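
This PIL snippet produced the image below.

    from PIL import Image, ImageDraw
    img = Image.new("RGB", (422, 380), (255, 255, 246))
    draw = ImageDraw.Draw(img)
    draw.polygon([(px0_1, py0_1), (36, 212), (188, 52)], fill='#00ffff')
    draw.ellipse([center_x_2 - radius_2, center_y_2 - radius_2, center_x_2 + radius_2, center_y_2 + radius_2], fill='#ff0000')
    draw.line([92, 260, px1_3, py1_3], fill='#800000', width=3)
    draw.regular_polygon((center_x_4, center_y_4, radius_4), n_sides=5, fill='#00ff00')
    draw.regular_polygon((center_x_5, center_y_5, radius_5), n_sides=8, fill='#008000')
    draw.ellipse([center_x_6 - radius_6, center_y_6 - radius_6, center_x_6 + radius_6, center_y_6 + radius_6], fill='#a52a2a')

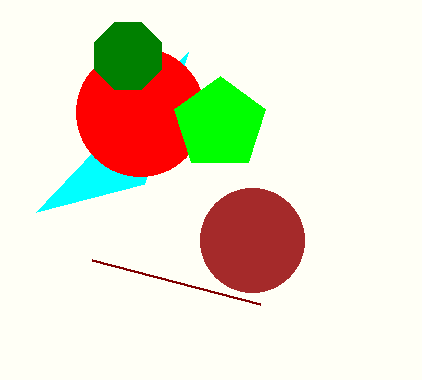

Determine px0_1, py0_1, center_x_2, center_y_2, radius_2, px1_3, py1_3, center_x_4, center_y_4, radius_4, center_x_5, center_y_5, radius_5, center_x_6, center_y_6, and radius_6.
px0_1 = 144; py0_1 = 184; center_x_2 = 140; center_y_2 = 112; radius_2 = 64; px1_3 = 260; py1_3 = 304; center_x_4 = 220; center_y_4 = 124; radius_4 = 48; center_x_5 = 128; center_y_5 = 56; radius_5 = 36; center_x_6 = 252; center_y_6 = 240; radius_6 = 52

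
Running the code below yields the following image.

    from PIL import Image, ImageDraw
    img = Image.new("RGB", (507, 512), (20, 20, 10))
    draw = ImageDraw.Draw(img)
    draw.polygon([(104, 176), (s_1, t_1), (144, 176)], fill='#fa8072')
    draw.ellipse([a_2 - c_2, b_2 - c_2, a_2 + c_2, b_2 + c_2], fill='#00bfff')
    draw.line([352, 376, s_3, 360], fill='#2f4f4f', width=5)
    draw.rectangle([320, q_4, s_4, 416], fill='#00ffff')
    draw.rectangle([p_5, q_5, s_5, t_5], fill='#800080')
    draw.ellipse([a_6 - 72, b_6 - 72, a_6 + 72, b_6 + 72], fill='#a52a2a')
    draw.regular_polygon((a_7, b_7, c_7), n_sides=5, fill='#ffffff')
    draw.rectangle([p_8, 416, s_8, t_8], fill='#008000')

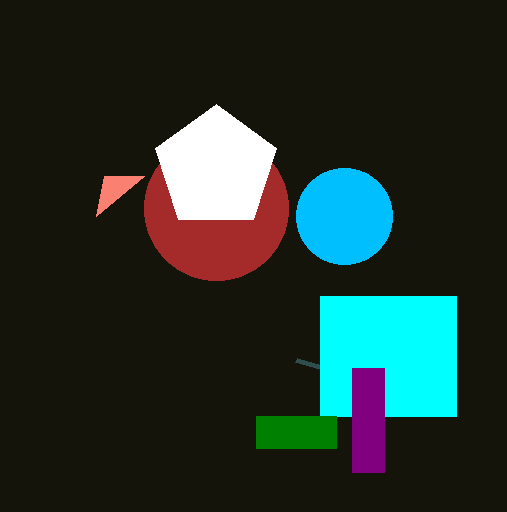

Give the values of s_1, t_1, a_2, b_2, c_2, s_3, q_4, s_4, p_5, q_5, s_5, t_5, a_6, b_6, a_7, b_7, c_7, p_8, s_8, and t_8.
s_1 = 96; t_1 = 216; a_2 = 344; b_2 = 216; c_2 = 48; s_3 = 296; q_4 = 296; s_4 = 456; p_5 = 352; q_5 = 368; s_5 = 384; t_5 = 472; a_6 = 216; b_6 = 208; a_7 = 216; b_7 = 168; c_7 = 64; p_8 = 256; s_8 = 336; t_8 = 448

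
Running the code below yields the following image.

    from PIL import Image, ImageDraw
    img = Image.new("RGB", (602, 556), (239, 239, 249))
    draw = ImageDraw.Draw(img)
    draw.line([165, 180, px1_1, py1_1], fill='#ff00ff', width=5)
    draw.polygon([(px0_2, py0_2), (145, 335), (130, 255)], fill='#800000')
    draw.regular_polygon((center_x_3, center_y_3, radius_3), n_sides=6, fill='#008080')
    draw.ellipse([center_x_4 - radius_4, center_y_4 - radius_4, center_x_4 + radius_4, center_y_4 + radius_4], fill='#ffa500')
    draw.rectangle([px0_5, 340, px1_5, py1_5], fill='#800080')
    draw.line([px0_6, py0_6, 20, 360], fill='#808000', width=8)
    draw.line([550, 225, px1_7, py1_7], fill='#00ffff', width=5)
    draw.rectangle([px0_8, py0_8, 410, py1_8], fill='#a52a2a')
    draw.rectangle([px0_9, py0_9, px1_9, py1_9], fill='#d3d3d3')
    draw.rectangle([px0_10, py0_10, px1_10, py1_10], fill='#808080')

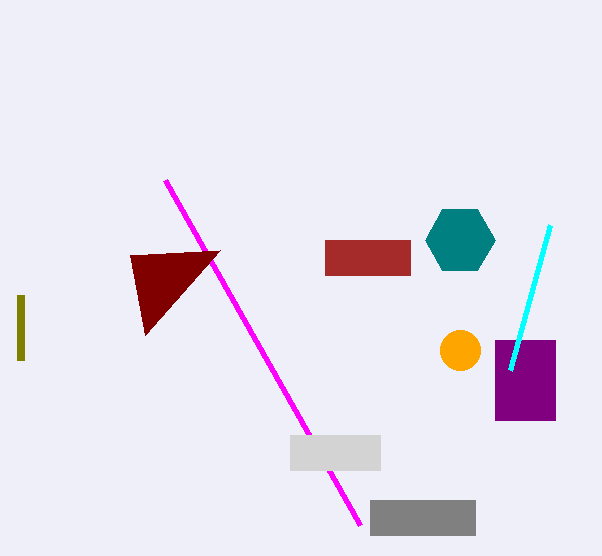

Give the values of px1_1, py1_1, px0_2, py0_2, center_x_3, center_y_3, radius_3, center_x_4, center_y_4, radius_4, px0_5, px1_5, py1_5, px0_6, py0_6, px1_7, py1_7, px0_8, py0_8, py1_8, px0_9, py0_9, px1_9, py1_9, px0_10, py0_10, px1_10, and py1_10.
px1_1 = 360
py1_1 = 525
px0_2 = 220
py0_2 = 250
center_x_3 = 460
center_y_3 = 240
radius_3 = 35
center_x_4 = 460
center_y_4 = 350
radius_4 = 20
px0_5 = 495
px1_5 = 555
py1_5 = 420
px0_6 = 20
py0_6 = 295
px1_7 = 510
py1_7 = 370
px0_8 = 325
py0_8 = 240
py1_8 = 275
px0_9 = 290
py0_9 = 435
px1_9 = 380
py1_9 = 470
px0_10 = 370
py0_10 = 500
px1_10 = 475
py1_10 = 535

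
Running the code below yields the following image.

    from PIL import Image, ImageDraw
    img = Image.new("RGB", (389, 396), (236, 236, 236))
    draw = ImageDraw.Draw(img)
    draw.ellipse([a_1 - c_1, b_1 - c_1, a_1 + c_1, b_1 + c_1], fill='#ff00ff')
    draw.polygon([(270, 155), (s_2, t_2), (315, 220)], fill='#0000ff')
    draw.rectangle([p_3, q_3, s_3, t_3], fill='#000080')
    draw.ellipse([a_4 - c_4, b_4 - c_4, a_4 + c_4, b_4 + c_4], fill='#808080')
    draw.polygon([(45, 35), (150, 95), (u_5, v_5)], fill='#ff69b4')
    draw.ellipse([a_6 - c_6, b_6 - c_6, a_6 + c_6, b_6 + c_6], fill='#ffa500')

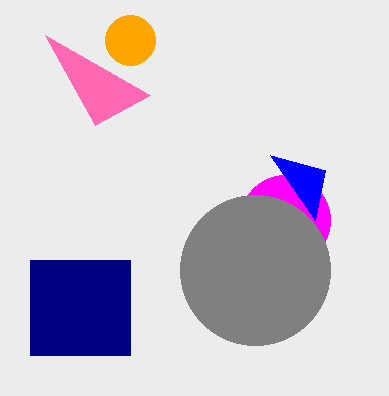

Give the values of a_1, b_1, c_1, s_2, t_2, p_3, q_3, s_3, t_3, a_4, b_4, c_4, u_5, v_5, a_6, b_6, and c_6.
a_1 = 285, b_1 = 220, c_1 = 45, s_2 = 325, t_2 = 170, p_3 = 30, q_3 = 260, s_3 = 130, t_3 = 355, a_4 = 255, b_4 = 270, c_4 = 75, u_5 = 95, v_5 = 125, a_6 = 130, b_6 = 40, c_6 = 25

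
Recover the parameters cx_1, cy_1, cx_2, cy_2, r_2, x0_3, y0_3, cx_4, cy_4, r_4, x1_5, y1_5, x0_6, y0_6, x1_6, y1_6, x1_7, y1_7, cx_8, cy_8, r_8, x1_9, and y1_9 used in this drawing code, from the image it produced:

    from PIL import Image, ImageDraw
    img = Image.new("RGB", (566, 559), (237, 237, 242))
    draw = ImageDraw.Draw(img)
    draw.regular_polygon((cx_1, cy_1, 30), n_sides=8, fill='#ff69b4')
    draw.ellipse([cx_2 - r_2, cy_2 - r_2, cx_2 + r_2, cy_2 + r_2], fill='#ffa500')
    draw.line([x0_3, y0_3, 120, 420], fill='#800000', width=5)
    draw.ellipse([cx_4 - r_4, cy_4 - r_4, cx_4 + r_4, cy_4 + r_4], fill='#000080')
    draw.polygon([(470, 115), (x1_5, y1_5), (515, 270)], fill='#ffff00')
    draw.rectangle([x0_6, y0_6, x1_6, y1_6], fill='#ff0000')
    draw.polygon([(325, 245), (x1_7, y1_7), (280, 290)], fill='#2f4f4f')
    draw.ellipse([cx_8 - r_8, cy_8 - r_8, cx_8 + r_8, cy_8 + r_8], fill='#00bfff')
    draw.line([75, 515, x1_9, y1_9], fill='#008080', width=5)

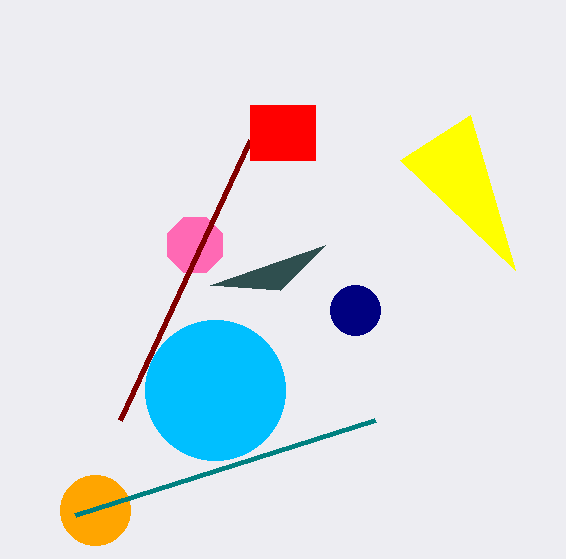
cx_1 = 195, cy_1 = 245, cx_2 = 95, cy_2 = 510, r_2 = 35, x0_3 = 250, y0_3 = 140, cx_4 = 355, cy_4 = 310, r_4 = 25, x1_5 = 400, y1_5 = 160, x0_6 = 250, y0_6 = 105, x1_6 = 315, y1_6 = 160, x1_7 = 210, y1_7 = 285, cx_8 = 215, cy_8 = 390, r_8 = 70, x1_9 = 375, y1_9 = 420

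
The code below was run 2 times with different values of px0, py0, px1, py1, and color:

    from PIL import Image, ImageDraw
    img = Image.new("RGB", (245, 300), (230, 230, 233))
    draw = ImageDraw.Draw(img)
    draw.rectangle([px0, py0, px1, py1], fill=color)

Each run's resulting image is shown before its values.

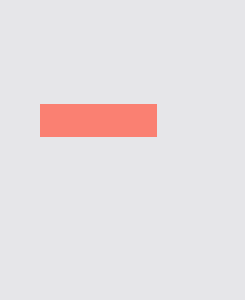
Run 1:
px0 = 40; py0 = 104; px1 = 156; py1 = 136; color = 'salmon'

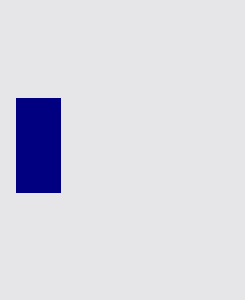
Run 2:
px0 = 16; py0 = 98; px1 = 60; py1 = 192; color = 'navy'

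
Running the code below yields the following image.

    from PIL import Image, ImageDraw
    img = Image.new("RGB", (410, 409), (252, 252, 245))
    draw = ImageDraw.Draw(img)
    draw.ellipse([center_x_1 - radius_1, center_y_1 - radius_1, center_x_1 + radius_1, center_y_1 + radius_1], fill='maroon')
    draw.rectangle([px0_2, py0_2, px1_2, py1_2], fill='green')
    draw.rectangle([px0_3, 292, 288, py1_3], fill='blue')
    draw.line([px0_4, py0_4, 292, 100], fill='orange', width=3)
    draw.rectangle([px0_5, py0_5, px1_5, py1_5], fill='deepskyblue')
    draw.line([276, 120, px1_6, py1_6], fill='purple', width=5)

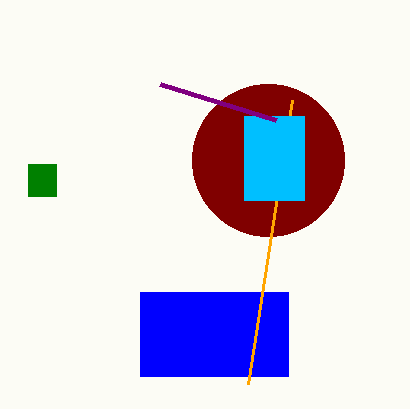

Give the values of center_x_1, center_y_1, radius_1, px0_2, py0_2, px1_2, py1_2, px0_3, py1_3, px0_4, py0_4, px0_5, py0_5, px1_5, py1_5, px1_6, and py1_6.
center_x_1 = 268, center_y_1 = 160, radius_1 = 76, px0_2 = 28, py0_2 = 164, px1_2 = 56, py1_2 = 196, px0_3 = 140, py1_3 = 376, px0_4 = 248, py0_4 = 384, px0_5 = 244, py0_5 = 116, px1_5 = 304, py1_5 = 200, px1_6 = 160, py1_6 = 84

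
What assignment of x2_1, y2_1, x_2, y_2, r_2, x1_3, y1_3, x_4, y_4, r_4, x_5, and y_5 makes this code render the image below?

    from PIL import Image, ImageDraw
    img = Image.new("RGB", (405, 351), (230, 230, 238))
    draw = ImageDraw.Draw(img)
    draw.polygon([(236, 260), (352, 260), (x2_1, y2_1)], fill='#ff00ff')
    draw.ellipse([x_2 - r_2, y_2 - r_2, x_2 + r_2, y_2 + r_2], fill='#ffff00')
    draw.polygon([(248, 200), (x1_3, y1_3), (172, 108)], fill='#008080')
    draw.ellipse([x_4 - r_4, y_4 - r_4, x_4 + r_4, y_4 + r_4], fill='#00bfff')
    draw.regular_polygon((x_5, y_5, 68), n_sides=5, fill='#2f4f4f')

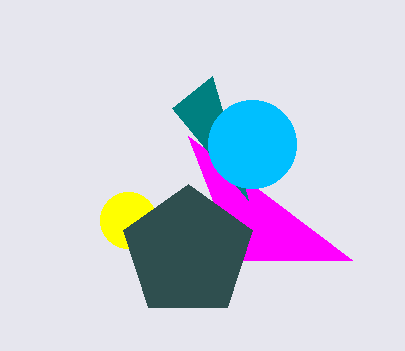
x2_1 = 188, y2_1 = 136, x_2 = 128, y_2 = 220, r_2 = 28, x1_3 = 212, y1_3 = 76, x_4 = 252, y_4 = 144, r_4 = 44, x_5 = 188, y_5 = 252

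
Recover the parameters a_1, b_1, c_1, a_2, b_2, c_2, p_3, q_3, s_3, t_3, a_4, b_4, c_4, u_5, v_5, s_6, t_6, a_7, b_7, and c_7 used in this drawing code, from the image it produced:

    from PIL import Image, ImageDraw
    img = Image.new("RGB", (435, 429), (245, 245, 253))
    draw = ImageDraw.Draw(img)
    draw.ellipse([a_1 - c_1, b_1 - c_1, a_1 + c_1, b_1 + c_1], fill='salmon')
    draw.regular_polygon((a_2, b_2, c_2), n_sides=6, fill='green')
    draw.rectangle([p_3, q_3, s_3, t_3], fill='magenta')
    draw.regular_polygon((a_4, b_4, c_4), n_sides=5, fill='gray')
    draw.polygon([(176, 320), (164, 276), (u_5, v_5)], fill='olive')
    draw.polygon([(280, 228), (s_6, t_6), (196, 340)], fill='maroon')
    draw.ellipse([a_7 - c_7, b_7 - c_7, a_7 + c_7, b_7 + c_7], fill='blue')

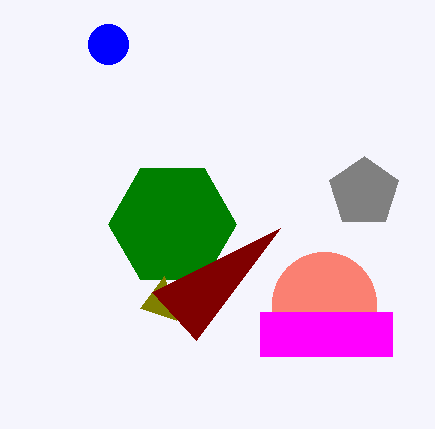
a_1 = 324
b_1 = 304
c_1 = 52
a_2 = 172
b_2 = 224
c_2 = 64
p_3 = 260
q_3 = 312
s_3 = 392
t_3 = 356
a_4 = 364
b_4 = 192
c_4 = 36
u_5 = 140
v_5 = 308
s_6 = 152
t_6 = 292
a_7 = 108
b_7 = 44
c_7 = 20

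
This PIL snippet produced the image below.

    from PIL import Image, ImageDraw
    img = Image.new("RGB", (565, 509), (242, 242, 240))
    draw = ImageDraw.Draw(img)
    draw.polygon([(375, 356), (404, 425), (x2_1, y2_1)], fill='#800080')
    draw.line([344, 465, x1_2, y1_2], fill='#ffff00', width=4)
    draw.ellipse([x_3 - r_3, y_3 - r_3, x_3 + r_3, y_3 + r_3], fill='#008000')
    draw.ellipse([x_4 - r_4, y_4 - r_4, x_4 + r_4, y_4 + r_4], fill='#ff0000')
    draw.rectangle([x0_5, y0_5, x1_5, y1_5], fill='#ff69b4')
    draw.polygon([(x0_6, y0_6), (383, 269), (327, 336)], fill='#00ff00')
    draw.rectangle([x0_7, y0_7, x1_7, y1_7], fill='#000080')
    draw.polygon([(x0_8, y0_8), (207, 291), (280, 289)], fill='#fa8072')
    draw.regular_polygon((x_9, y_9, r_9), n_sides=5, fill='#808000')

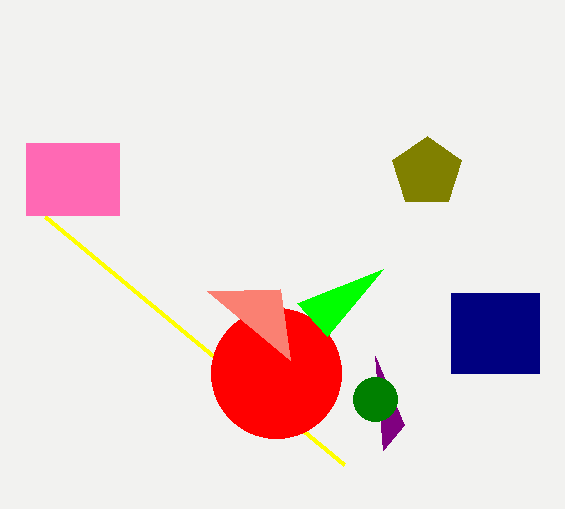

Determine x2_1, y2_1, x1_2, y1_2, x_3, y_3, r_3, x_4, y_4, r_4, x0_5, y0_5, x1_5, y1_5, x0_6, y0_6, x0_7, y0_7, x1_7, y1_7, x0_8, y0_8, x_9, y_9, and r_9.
x2_1 = 383; y2_1 = 450; x1_2 = 45; y1_2 = 217; x_3 = 375; y_3 = 399; r_3 = 22; x_4 = 276; y_4 = 373; r_4 = 65; x0_5 = 26; y0_5 = 143; x1_5 = 119; y1_5 = 215; x0_6 = 297; y0_6 = 303; x0_7 = 451; y0_7 = 293; x1_7 = 539; y1_7 = 373; x0_8 = 290; y0_8 = 360; x_9 = 427; y_9 = 172; r_9 = 36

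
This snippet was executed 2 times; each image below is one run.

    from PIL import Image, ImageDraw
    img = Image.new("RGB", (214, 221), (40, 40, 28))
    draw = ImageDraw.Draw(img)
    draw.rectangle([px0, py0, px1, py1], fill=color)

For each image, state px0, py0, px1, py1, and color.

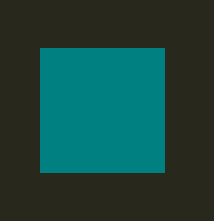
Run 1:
px0 = 40, py0 = 48, px1 = 164, py1 = 172, color = 'teal'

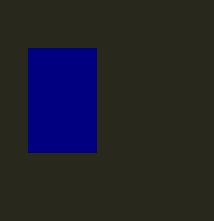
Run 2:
px0 = 28, py0 = 48, px1 = 96, py1 = 152, color = 'navy'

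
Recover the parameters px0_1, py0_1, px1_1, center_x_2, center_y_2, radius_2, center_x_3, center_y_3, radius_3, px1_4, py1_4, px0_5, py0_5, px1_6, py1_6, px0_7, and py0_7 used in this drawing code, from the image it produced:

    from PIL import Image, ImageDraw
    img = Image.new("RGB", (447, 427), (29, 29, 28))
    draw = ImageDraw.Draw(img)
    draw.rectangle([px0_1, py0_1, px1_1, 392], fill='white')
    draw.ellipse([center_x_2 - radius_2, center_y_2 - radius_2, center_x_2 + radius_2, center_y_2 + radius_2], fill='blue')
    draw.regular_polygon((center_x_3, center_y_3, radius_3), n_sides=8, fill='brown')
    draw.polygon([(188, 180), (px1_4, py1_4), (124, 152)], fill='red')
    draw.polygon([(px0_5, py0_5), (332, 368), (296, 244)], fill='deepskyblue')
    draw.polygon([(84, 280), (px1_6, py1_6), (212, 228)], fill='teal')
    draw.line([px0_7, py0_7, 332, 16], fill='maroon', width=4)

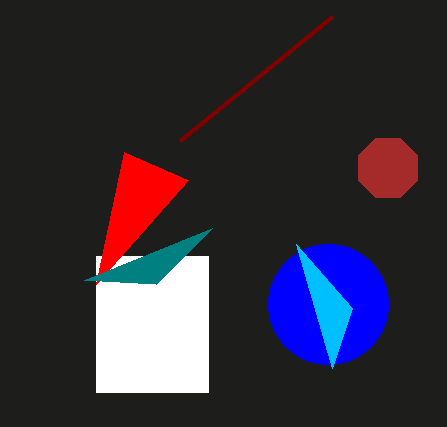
px0_1 = 96, py0_1 = 256, px1_1 = 208, center_x_2 = 328, center_y_2 = 304, radius_2 = 60, center_x_3 = 388, center_y_3 = 168, radius_3 = 32, px1_4 = 96, py1_4 = 284, px0_5 = 352, py0_5 = 308, px1_6 = 156, py1_6 = 284, px0_7 = 180, py0_7 = 140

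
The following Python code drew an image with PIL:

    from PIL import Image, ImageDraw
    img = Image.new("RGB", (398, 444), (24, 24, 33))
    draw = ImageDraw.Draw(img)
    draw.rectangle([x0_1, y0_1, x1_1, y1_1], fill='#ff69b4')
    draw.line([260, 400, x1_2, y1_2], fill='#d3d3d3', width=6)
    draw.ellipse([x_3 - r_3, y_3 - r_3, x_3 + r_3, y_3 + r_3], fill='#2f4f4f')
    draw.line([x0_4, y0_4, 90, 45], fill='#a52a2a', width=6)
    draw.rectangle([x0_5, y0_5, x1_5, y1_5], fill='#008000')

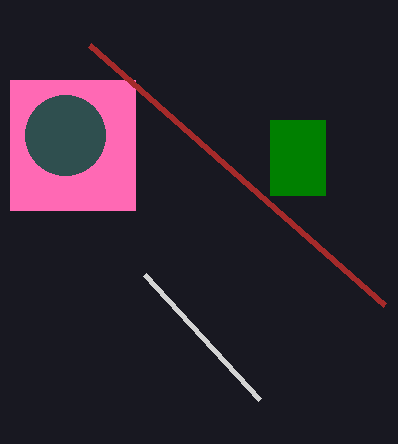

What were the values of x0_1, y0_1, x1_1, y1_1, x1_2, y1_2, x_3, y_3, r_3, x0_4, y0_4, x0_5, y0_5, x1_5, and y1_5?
x0_1 = 10
y0_1 = 80
x1_1 = 135
y1_1 = 210
x1_2 = 145
y1_2 = 275
x_3 = 65
y_3 = 135
r_3 = 40
x0_4 = 385
y0_4 = 305
x0_5 = 270
y0_5 = 120
x1_5 = 325
y1_5 = 195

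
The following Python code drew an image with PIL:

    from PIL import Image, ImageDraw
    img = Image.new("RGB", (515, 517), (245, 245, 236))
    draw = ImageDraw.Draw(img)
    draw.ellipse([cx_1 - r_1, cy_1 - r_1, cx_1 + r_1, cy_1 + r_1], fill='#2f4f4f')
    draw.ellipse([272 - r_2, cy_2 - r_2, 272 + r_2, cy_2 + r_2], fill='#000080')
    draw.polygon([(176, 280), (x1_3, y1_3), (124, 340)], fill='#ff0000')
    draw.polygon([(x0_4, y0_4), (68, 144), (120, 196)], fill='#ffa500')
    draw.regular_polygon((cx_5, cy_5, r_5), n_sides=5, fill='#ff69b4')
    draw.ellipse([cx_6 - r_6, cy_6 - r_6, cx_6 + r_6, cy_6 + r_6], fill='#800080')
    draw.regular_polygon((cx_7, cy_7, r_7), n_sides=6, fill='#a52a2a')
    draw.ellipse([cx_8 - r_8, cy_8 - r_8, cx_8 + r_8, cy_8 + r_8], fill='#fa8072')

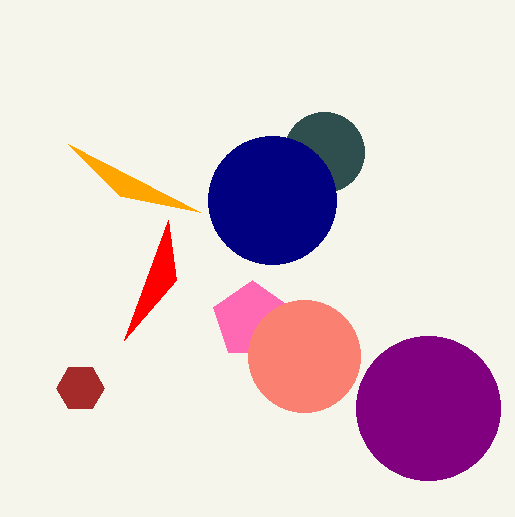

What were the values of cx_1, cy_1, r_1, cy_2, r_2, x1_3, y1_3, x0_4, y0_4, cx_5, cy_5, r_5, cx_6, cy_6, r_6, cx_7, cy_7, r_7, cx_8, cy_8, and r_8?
cx_1 = 324; cy_1 = 152; r_1 = 40; cy_2 = 200; r_2 = 64; x1_3 = 168; y1_3 = 220; x0_4 = 200; y0_4 = 212; cx_5 = 252; cy_5 = 320; r_5 = 40; cx_6 = 428; cy_6 = 408; r_6 = 72; cx_7 = 80; cy_7 = 388; r_7 = 24; cx_8 = 304; cy_8 = 356; r_8 = 56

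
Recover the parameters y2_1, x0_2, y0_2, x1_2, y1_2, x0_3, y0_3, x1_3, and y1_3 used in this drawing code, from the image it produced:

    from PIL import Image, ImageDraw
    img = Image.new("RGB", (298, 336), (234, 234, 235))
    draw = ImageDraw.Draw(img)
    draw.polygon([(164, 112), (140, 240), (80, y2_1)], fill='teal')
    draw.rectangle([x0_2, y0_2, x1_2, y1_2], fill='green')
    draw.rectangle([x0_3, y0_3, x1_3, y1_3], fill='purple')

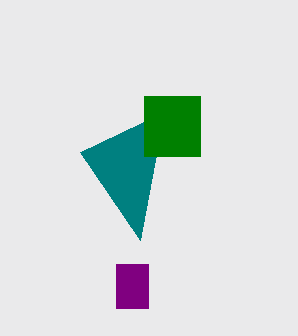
y2_1 = 152; x0_2 = 144; y0_2 = 96; x1_2 = 200; y1_2 = 156; x0_3 = 116; y0_3 = 264; x1_3 = 148; y1_3 = 308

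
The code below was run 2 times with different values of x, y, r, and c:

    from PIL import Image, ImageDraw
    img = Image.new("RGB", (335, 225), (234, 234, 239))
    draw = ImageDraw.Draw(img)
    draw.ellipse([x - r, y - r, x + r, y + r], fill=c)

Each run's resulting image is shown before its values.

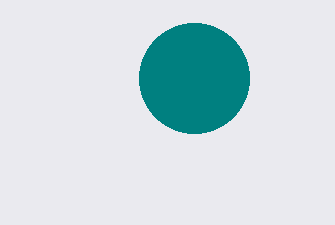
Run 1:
x = 194, y = 78, r = 55, c = 'teal'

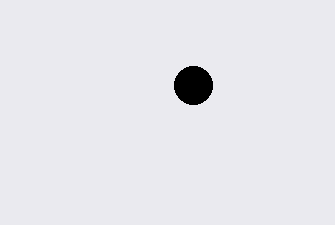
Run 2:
x = 193
y = 85
r = 19
c = 'black'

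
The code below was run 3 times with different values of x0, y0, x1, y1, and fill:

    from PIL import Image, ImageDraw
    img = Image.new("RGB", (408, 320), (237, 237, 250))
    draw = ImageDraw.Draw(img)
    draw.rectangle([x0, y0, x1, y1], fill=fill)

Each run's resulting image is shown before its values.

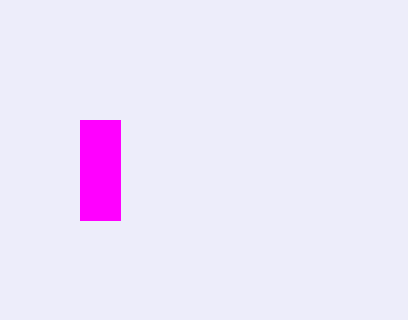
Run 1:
x0 = 80; y0 = 120; x1 = 120; y1 = 220; fill = 'magenta'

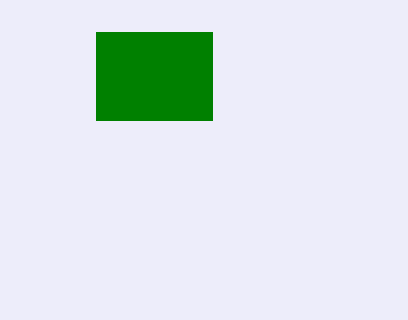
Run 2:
x0 = 96, y0 = 32, x1 = 212, y1 = 120, fill = 'green'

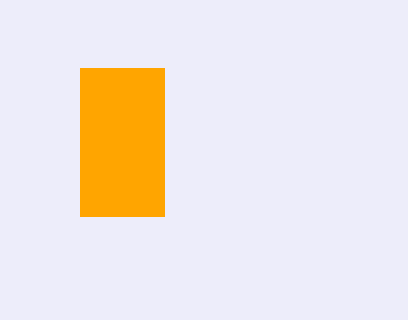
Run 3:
x0 = 80
y0 = 68
x1 = 164
y1 = 216
fill = 'orange'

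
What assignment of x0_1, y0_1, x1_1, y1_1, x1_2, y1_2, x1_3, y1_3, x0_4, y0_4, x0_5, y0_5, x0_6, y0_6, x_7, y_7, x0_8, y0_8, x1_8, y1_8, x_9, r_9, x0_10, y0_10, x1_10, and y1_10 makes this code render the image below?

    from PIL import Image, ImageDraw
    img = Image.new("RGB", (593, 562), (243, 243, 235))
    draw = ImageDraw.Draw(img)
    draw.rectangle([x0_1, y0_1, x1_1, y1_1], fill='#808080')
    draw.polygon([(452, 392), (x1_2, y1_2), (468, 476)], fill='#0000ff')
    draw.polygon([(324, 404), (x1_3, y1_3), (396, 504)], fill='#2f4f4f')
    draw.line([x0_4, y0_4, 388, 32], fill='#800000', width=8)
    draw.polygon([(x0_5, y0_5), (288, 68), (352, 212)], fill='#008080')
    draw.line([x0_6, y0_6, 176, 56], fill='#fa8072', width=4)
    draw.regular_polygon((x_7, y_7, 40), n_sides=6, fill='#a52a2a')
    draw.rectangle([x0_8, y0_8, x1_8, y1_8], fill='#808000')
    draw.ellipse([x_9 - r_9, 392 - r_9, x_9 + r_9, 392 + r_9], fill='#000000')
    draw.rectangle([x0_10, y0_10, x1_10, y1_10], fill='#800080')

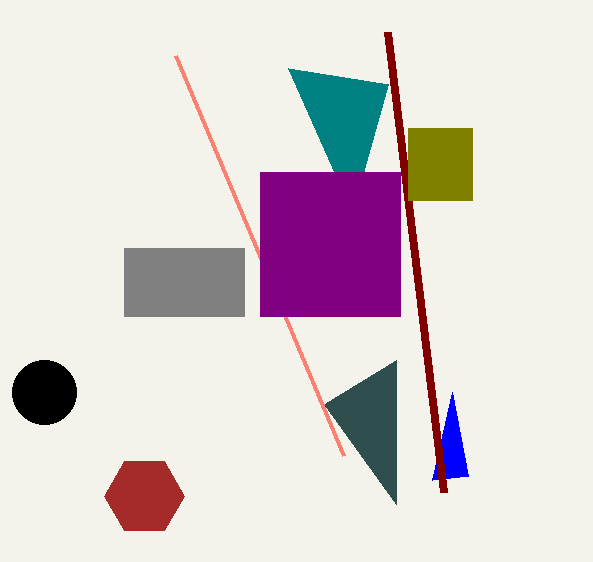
x0_1 = 124
y0_1 = 248
x1_1 = 244
y1_1 = 316
x1_2 = 432
y1_2 = 480
x1_3 = 396
y1_3 = 360
x0_4 = 444
y0_4 = 492
x0_5 = 388
y0_5 = 84
x0_6 = 344
y0_6 = 456
x_7 = 144
y_7 = 496
x0_8 = 408
y0_8 = 128
x1_8 = 472
y1_8 = 200
x_9 = 44
r_9 = 32
x0_10 = 260
y0_10 = 172
x1_10 = 400
y1_10 = 316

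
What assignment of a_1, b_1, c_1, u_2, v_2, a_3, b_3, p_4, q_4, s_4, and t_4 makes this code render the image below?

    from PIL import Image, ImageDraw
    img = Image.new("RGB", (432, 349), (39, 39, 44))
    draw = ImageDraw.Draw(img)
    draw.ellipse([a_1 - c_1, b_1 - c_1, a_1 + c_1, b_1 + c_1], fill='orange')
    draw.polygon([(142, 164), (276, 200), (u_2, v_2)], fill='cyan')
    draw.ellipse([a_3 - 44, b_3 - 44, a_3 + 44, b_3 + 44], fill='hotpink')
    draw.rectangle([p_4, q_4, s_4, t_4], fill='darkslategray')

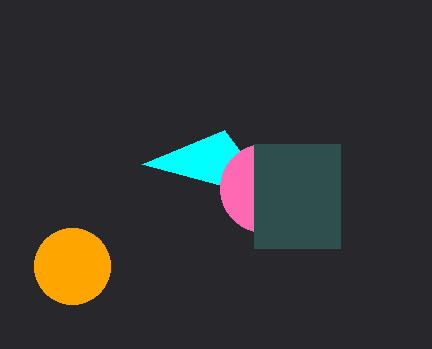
a_1 = 72, b_1 = 266, c_1 = 38, u_2 = 224, v_2 = 130, a_3 = 264, b_3 = 188, p_4 = 254, q_4 = 144, s_4 = 340, t_4 = 248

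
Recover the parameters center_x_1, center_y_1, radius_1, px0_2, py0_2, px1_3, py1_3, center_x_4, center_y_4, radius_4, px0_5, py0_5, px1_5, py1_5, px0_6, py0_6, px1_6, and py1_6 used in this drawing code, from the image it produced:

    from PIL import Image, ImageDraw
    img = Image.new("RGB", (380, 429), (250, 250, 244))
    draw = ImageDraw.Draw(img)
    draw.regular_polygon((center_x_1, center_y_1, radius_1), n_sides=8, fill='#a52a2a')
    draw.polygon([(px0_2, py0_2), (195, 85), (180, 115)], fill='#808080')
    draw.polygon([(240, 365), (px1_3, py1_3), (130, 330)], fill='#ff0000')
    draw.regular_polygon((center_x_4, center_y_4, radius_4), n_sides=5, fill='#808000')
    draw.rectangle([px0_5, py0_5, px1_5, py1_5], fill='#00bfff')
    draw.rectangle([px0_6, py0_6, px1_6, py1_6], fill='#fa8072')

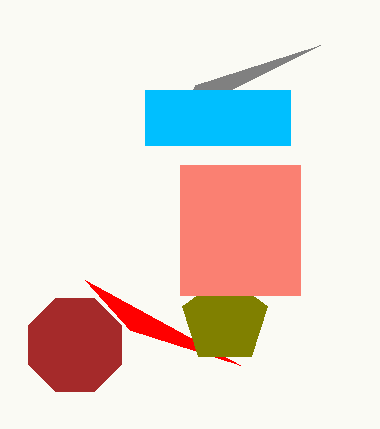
center_x_1 = 75
center_y_1 = 345
radius_1 = 50
px0_2 = 320
py0_2 = 45
px1_3 = 85
py1_3 = 280
center_x_4 = 225
center_y_4 = 320
radius_4 = 45
px0_5 = 145
py0_5 = 90
px1_5 = 290
py1_5 = 145
px0_6 = 180
py0_6 = 165
px1_6 = 300
py1_6 = 295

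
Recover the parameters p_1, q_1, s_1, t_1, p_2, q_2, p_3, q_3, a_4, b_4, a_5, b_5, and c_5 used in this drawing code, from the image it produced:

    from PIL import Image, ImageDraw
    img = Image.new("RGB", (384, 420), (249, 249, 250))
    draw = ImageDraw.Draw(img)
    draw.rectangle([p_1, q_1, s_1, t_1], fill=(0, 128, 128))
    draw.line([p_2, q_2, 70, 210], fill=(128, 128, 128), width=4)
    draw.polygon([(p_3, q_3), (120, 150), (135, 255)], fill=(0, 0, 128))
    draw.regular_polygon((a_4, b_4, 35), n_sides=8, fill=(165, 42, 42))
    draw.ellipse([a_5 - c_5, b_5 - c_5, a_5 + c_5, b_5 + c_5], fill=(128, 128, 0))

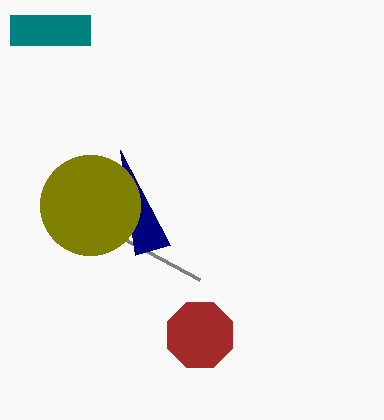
p_1 = 10
q_1 = 15
s_1 = 90
t_1 = 45
p_2 = 200
q_2 = 280
p_3 = 170
q_3 = 245
a_4 = 200
b_4 = 335
a_5 = 90
b_5 = 205
c_5 = 50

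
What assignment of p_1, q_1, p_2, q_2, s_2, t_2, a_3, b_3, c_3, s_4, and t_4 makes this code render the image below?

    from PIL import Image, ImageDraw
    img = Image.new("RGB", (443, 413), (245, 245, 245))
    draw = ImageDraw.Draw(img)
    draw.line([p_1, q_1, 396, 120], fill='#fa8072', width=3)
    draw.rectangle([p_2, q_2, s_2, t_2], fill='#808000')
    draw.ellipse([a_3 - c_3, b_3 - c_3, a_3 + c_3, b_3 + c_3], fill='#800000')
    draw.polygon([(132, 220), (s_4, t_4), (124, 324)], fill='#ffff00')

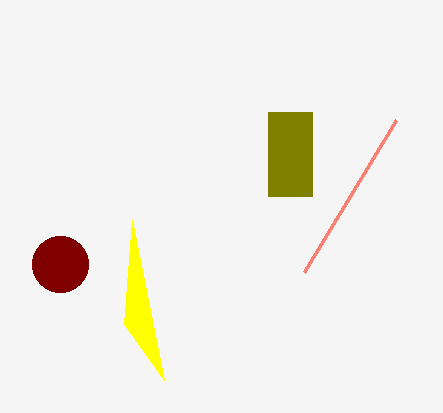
p_1 = 304, q_1 = 272, p_2 = 268, q_2 = 112, s_2 = 312, t_2 = 196, a_3 = 60, b_3 = 264, c_3 = 28, s_4 = 164, t_4 = 380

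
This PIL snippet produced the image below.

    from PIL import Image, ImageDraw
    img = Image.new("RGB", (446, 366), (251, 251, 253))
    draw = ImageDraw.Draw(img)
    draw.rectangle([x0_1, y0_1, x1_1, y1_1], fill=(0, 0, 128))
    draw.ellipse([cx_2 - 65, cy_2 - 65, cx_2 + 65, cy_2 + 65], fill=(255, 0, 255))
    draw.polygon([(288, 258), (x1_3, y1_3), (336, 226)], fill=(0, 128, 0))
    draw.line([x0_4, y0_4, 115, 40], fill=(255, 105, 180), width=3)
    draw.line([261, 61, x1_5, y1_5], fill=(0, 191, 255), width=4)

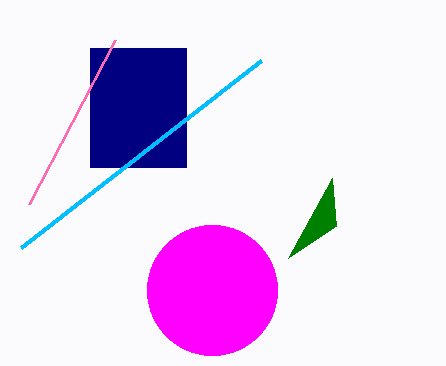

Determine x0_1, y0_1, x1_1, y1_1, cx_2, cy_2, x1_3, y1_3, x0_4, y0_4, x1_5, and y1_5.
x0_1 = 90
y0_1 = 48
x1_1 = 186
y1_1 = 167
cx_2 = 212
cy_2 = 290
x1_3 = 332
y1_3 = 178
x0_4 = 29
y0_4 = 204
x1_5 = 21
y1_5 = 248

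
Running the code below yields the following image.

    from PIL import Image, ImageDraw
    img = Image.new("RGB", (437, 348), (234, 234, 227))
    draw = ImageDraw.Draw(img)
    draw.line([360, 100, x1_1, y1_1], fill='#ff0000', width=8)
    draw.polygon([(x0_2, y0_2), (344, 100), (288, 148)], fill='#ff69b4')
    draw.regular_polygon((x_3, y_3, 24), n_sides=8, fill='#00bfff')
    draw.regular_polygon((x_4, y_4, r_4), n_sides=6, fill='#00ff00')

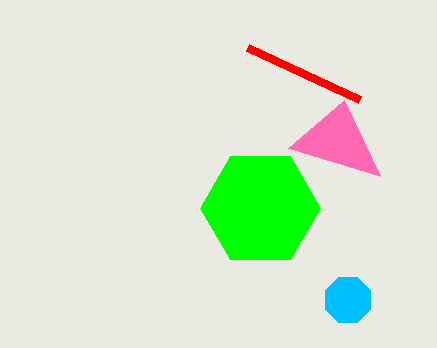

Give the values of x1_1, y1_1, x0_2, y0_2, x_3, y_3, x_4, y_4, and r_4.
x1_1 = 248, y1_1 = 48, x0_2 = 380, y0_2 = 176, x_3 = 348, y_3 = 300, x_4 = 260, y_4 = 208, r_4 = 60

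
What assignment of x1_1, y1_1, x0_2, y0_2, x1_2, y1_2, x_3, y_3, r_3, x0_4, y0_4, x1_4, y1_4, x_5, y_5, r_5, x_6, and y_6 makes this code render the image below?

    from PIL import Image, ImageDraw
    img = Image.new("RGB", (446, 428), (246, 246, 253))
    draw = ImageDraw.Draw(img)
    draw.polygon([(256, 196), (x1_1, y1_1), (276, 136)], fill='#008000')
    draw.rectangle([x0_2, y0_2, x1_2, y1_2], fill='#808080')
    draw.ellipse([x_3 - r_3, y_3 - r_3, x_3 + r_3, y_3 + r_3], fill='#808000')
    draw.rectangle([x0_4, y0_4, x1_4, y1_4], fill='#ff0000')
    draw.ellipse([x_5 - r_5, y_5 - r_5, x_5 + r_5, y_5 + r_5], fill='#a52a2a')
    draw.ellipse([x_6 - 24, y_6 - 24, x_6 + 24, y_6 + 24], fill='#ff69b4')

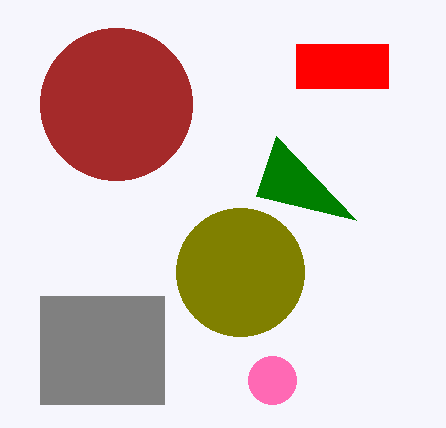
x1_1 = 356, y1_1 = 220, x0_2 = 40, y0_2 = 296, x1_2 = 164, y1_2 = 404, x_3 = 240, y_3 = 272, r_3 = 64, x0_4 = 296, y0_4 = 44, x1_4 = 388, y1_4 = 88, x_5 = 116, y_5 = 104, r_5 = 76, x_6 = 272, y_6 = 380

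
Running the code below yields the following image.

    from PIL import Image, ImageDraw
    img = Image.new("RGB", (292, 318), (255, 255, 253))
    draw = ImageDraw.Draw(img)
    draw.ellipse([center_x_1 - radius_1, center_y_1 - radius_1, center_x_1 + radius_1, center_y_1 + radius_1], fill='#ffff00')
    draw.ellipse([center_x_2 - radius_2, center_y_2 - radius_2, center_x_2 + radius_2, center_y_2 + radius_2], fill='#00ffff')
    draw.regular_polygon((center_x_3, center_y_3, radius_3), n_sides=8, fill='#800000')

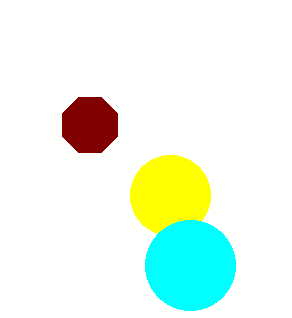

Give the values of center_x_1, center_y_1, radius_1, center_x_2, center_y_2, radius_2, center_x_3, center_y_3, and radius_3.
center_x_1 = 170; center_y_1 = 195; radius_1 = 40; center_x_2 = 190; center_y_2 = 265; radius_2 = 45; center_x_3 = 90; center_y_3 = 125; radius_3 = 30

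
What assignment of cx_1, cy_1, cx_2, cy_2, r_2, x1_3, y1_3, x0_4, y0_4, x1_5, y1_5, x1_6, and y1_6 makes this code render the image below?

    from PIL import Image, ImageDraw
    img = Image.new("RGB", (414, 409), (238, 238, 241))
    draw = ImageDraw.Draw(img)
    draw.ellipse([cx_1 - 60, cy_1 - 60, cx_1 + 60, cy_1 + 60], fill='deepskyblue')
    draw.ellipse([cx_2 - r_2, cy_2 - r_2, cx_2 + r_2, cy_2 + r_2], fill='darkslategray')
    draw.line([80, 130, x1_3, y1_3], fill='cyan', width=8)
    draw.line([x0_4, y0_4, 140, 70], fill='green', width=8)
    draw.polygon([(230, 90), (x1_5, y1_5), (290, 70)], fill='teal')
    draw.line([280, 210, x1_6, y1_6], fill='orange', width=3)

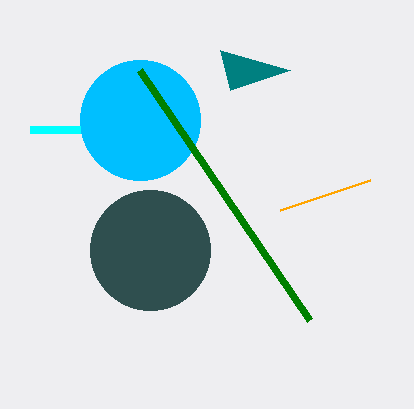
cx_1 = 140; cy_1 = 120; cx_2 = 150; cy_2 = 250; r_2 = 60; x1_3 = 30; y1_3 = 130; x0_4 = 310; y0_4 = 320; x1_5 = 220; y1_5 = 50; x1_6 = 370; y1_6 = 180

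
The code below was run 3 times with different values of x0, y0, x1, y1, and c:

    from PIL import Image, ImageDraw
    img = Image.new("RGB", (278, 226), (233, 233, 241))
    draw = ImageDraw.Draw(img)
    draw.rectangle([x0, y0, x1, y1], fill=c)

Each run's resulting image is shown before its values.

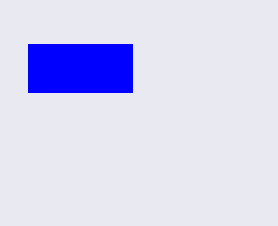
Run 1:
x0 = 28
y0 = 44
x1 = 132
y1 = 92
c = 'blue'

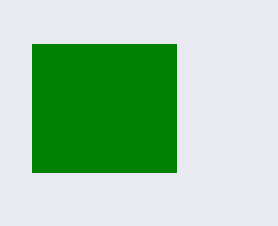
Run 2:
x0 = 32, y0 = 44, x1 = 176, y1 = 172, c = 'green'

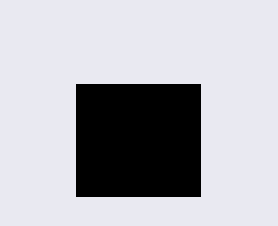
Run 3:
x0 = 76; y0 = 84; x1 = 200; y1 = 196; c = 'black'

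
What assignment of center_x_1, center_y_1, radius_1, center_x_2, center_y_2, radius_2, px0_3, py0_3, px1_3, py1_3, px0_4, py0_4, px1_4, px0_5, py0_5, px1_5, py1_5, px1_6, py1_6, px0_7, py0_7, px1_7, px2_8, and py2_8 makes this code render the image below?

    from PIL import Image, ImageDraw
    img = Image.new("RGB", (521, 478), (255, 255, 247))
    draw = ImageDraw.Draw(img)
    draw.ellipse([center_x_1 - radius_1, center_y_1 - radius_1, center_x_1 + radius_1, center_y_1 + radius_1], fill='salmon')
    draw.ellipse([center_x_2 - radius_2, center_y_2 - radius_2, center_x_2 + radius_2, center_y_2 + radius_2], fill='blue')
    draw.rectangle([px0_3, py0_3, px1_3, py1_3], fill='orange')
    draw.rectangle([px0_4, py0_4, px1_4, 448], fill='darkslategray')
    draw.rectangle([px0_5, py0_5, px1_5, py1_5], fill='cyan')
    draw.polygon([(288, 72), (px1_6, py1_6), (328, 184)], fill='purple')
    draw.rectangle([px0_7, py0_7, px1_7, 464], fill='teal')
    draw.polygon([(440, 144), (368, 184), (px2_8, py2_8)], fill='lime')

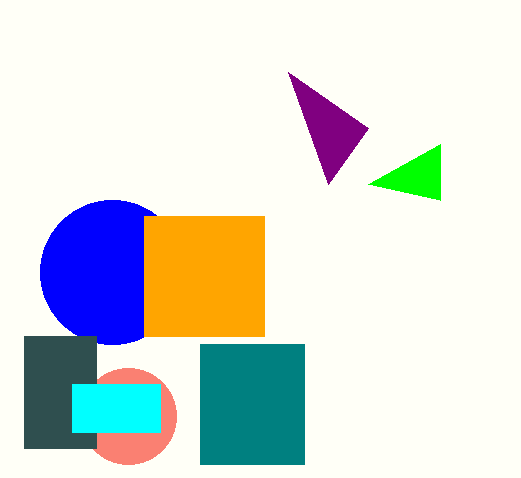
center_x_1 = 128; center_y_1 = 416; radius_1 = 48; center_x_2 = 112; center_y_2 = 272; radius_2 = 72; px0_3 = 144; py0_3 = 216; px1_3 = 264; py1_3 = 336; px0_4 = 24; py0_4 = 336; px1_4 = 96; px0_5 = 72; py0_5 = 384; px1_5 = 160; py1_5 = 432; px1_6 = 368; py1_6 = 128; px0_7 = 200; py0_7 = 344; px1_7 = 304; px2_8 = 440; py2_8 = 200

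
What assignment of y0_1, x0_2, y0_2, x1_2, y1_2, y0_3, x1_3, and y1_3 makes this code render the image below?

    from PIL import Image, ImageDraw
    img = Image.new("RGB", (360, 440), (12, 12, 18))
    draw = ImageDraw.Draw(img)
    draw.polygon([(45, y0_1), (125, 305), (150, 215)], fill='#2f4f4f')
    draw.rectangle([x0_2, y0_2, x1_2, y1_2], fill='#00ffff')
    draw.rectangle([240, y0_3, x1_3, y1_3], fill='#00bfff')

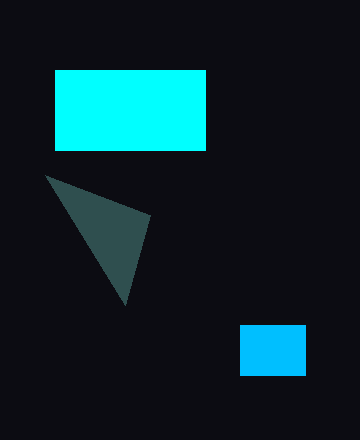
y0_1 = 175; x0_2 = 55; y0_2 = 70; x1_2 = 205; y1_2 = 150; y0_3 = 325; x1_3 = 305; y1_3 = 375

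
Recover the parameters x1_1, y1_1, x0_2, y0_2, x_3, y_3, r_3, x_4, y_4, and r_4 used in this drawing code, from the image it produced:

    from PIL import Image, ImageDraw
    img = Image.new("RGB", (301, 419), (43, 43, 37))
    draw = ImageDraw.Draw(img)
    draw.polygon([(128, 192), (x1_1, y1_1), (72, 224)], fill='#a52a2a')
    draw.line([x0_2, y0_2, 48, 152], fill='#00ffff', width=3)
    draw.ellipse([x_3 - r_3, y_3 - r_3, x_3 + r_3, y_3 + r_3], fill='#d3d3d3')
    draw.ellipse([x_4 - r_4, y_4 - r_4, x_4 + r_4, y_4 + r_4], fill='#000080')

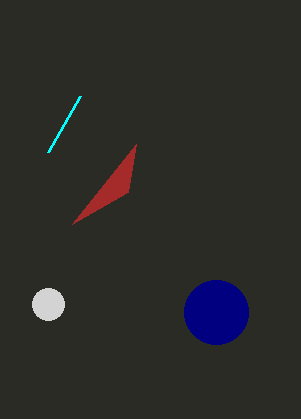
x1_1 = 136; y1_1 = 144; x0_2 = 80; y0_2 = 96; x_3 = 48; y_3 = 304; r_3 = 16; x_4 = 216; y_4 = 312; r_4 = 32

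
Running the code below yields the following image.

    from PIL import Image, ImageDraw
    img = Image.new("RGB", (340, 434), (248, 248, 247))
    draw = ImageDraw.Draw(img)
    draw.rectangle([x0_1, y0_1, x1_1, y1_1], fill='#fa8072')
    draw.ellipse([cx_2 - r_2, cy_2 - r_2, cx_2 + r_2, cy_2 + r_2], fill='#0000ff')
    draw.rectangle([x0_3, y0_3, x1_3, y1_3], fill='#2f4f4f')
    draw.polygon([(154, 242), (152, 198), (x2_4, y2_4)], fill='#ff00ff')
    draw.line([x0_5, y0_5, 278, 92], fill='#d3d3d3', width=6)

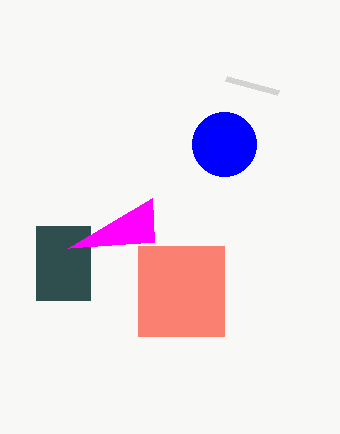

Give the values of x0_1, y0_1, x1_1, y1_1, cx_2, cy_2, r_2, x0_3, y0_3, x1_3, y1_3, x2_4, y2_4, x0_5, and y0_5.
x0_1 = 138, y0_1 = 246, x1_1 = 224, y1_1 = 336, cx_2 = 224, cy_2 = 144, r_2 = 32, x0_3 = 36, y0_3 = 226, x1_3 = 90, y1_3 = 300, x2_4 = 68, y2_4 = 248, x0_5 = 226, y0_5 = 78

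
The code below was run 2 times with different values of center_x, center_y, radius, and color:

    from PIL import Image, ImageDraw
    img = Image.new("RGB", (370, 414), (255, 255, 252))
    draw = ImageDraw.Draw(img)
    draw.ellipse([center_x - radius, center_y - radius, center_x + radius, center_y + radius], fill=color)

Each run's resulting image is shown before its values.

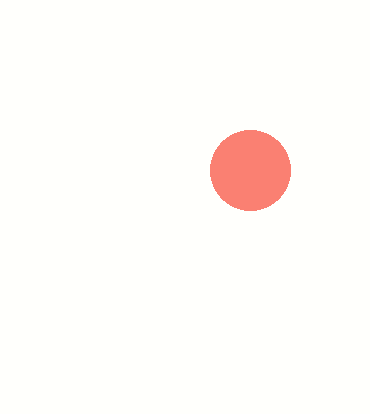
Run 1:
center_x = 250; center_y = 170; radius = 40; color = 'salmon'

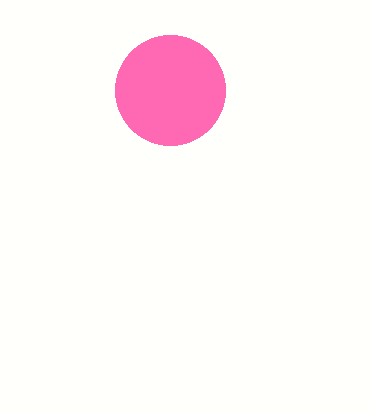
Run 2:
center_x = 170; center_y = 90; radius = 55; color = 'hotpink'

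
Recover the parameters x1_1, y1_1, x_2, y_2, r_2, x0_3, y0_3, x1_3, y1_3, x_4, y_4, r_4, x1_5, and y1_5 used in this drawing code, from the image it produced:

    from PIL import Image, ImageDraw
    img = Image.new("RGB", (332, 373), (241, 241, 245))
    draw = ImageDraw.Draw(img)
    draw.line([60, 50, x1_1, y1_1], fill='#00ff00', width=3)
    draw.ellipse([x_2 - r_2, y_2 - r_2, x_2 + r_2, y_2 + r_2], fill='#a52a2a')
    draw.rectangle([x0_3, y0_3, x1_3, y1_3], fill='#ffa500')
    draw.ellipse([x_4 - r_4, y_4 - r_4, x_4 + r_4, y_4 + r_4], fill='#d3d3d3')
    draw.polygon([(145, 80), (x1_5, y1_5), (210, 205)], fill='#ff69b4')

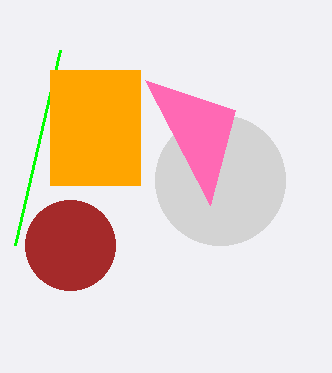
x1_1 = 15; y1_1 = 245; x_2 = 70; y_2 = 245; r_2 = 45; x0_3 = 50; y0_3 = 70; x1_3 = 140; y1_3 = 185; x_4 = 220; y_4 = 180; r_4 = 65; x1_5 = 235; y1_5 = 110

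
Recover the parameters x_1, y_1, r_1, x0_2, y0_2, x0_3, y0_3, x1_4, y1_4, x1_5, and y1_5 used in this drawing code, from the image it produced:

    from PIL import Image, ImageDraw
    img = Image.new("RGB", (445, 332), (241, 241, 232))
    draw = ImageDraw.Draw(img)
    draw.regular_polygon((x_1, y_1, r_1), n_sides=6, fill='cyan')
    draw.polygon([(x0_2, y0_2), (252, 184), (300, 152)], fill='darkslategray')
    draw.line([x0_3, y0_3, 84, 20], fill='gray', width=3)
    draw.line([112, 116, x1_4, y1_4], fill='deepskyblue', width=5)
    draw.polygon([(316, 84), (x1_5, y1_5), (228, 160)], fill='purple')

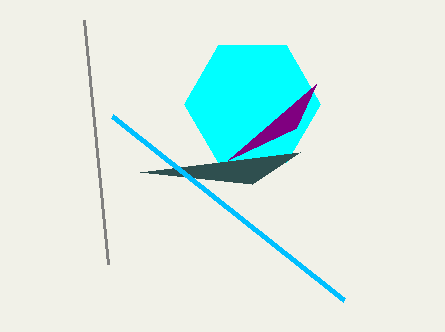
x_1 = 252, y_1 = 104, r_1 = 68, x0_2 = 140, y0_2 = 172, x0_3 = 108, y0_3 = 264, x1_4 = 344, y1_4 = 300, x1_5 = 296, y1_5 = 128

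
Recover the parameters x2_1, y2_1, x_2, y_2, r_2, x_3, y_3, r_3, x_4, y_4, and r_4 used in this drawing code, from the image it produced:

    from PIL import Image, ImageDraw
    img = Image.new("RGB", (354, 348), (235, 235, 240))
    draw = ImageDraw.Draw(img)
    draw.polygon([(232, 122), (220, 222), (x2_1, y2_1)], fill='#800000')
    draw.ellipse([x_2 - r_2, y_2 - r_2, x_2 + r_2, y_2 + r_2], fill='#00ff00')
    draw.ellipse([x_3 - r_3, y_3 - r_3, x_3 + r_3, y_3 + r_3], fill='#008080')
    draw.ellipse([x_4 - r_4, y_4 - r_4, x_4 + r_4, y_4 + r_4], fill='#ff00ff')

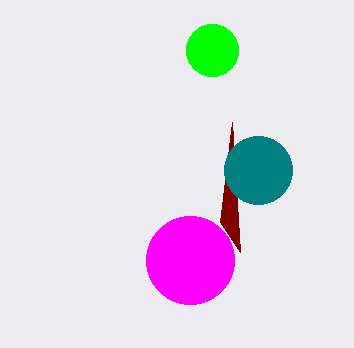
x2_1 = 240; y2_1 = 252; x_2 = 212; y_2 = 50; r_2 = 26; x_3 = 258; y_3 = 170; r_3 = 34; x_4 = 190; y_4 = 260; r_4 = 44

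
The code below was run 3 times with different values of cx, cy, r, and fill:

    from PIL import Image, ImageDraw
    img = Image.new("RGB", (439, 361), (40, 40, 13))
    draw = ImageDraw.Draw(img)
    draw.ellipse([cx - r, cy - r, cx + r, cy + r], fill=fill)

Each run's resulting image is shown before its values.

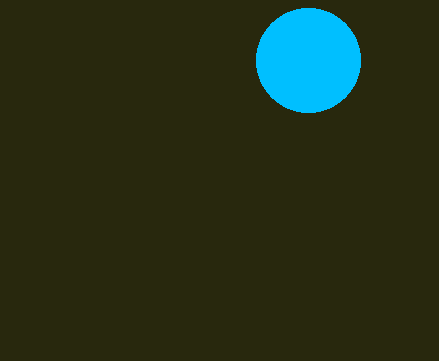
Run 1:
cx = 308, cy = 60, r = 52, fill = 'deepskyblue'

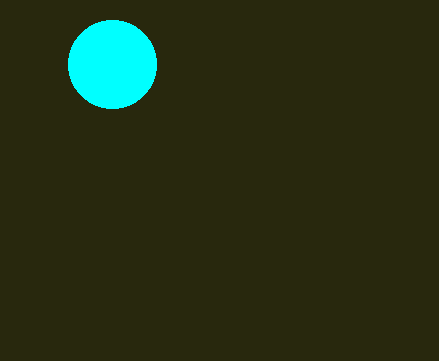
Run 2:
cx = 112, cy = 64, r = 44, fill = 'cyan'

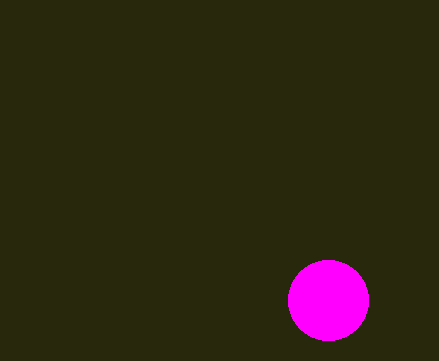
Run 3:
cx = 328; cy = 300; r = 40; fill = 'magenta'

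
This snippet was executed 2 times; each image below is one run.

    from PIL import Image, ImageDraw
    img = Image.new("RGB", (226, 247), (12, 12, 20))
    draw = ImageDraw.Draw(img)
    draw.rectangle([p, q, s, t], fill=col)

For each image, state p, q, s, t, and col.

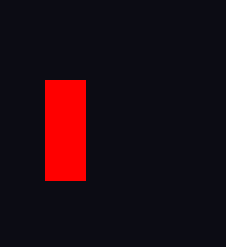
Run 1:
p = 45; q = 80; s = 85; t = 180; col = 'red'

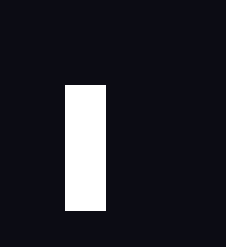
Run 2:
p = 65, q = 85, s = 105, t = 210, col = 'white'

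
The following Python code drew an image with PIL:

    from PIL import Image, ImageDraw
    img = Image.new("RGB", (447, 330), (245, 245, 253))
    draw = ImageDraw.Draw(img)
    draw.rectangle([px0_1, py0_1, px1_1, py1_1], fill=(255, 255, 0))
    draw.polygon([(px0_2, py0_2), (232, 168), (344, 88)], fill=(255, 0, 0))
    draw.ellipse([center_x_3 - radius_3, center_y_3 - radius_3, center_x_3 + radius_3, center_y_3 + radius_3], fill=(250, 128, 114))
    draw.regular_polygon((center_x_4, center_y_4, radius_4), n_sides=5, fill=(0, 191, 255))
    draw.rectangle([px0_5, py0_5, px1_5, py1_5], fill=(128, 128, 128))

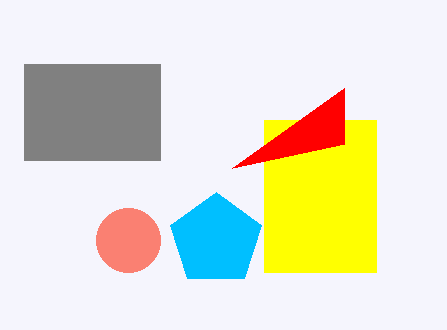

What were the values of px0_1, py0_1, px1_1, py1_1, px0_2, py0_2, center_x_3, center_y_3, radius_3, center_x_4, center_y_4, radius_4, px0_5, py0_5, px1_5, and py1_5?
px0_1 = 264, py0_1 = 120, px1_1 = 376, py1_1 = 272, px0_2 = 344, py0_2 = 144, center_x_3 = 128, center_y_3 = 240, radius_3 = 32, center_x_4 = 216, center_y_4 = 240, radius_4 = 48, px0_5 = 24, py0_5 = 64, px1_5 = 160, py1_5 = 160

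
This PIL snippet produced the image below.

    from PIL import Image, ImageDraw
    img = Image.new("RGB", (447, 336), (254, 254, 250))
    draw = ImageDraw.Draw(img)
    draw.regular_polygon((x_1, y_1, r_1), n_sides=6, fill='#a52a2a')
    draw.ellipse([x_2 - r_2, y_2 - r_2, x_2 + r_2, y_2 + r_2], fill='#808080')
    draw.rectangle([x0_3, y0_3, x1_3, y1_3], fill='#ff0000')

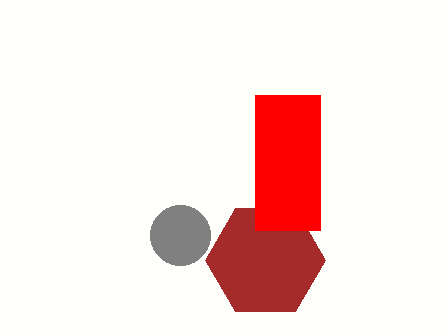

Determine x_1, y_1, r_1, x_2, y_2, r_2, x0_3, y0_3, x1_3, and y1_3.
x_1 = 265
y_1 = 260
r_1 = 60
x_2 = 180
y_2 = 235
r_2 = 30
x0_3 = 255
y0_3 = 95
x1_3 = 320
y1_3 = 230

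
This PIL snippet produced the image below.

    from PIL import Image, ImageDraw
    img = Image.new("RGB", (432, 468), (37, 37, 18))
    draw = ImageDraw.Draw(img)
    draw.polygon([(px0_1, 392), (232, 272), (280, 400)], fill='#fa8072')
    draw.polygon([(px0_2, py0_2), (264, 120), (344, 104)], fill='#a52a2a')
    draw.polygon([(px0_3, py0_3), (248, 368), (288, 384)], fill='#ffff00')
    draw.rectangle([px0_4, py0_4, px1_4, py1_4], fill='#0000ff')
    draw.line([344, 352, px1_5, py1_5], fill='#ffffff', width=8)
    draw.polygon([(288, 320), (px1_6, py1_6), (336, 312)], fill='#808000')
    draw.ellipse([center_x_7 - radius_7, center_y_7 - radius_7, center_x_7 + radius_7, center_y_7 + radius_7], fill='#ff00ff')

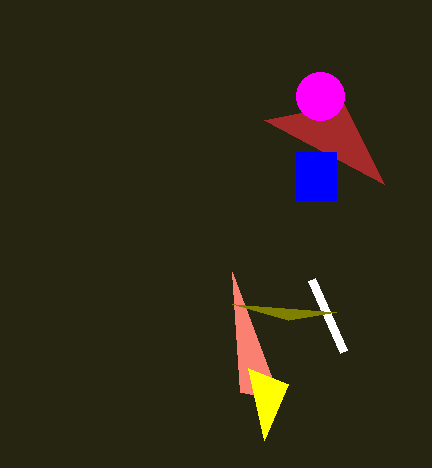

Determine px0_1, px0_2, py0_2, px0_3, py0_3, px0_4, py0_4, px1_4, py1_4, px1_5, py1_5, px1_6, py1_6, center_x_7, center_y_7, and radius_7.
px0_1 = 240; px0_2 = 384; py0_2 = 184; px0_3 = 264; py0_3 = 440; px0_4 = 296; py0_4 = 152; px1_4 = 336; py1_4 = 200; px1_5 = 312; py1_5 = 280; px1_6 = 232; py1_6 = 304; center_x_7 = 320; center_y_7 = 96; radius_7 = 24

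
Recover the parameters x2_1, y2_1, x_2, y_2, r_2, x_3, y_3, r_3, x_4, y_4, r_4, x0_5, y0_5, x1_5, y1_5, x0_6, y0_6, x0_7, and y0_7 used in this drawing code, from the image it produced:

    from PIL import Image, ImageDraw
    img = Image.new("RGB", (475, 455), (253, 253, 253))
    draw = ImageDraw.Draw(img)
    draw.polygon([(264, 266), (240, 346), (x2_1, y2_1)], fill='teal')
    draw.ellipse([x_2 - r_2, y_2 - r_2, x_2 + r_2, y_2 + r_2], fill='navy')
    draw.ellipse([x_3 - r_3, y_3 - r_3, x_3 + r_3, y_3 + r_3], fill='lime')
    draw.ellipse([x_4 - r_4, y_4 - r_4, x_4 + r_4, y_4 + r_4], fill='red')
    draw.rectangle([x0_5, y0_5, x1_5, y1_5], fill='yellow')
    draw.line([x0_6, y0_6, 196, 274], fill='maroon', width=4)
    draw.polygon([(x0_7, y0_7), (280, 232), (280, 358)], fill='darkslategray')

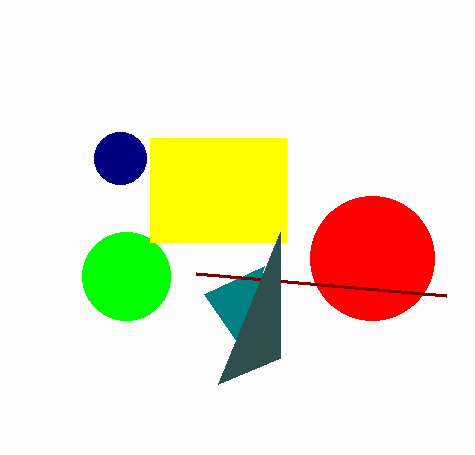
x2_1 = 204, y2_1 = 294, x_2 = 120, y_2 = 158, r_2 = 26, x_3 = 126, y_3 = 276, r_3 = 44, x_4 = 372, y_4 = 258, r_4 = 62, x0_5 = 150, y0_5 = 138, x1_5 = 286, y1_5 = 242, x0_6 = 446, y0_6 = 296, x0_7 = 218, y0_7 = 384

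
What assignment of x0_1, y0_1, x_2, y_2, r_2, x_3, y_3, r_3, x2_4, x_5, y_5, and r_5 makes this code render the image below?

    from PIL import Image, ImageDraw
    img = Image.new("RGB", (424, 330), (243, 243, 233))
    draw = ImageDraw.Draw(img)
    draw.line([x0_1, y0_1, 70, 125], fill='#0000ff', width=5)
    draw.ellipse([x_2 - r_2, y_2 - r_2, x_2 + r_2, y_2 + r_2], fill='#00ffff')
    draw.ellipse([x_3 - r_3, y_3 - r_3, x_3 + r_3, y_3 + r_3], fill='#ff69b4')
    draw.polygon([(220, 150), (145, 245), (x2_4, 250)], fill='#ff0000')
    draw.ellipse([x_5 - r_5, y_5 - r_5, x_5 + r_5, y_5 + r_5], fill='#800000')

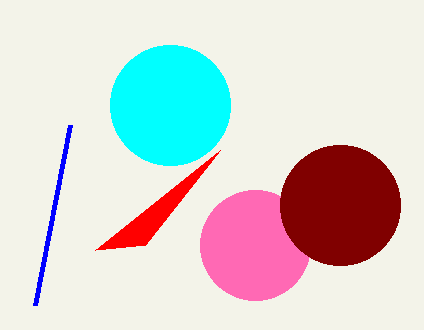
x0_1 = 35; y0_1 = 305; x_2 = 170; y_2 = 105; r_2 = 60; x_3 = 255; y_3 = 245; r_3 = 55; x2_4 = 95; x_5 = 340; y_5 = 205; r_5 = 60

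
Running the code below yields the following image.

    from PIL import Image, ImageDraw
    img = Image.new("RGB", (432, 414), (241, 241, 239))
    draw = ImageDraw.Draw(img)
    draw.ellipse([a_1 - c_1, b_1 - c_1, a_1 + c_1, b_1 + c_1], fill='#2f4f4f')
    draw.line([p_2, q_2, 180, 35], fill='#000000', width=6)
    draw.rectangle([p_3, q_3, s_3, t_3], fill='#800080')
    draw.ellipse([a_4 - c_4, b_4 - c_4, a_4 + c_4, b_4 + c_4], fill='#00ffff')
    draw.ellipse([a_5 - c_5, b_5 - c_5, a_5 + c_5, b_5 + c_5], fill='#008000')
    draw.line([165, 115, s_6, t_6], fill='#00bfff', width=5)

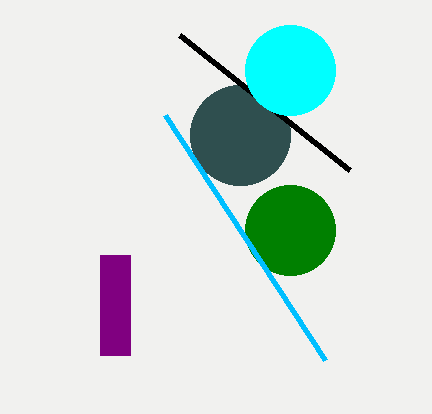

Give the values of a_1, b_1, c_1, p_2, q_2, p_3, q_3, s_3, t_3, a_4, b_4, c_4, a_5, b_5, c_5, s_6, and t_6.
a_1 = 240; b_1 = 135; c_1 = 50; p_2 = 350; q_2 = 170; p_3 = 100; q_3 = 255; s_3 = 130; t_3 = 355; a_4 = 290; b_4 = 70; c_4 = 45; a_5 = 290; b_5 = 230; c_5 = 45; s_6 = 325; t_6 = 360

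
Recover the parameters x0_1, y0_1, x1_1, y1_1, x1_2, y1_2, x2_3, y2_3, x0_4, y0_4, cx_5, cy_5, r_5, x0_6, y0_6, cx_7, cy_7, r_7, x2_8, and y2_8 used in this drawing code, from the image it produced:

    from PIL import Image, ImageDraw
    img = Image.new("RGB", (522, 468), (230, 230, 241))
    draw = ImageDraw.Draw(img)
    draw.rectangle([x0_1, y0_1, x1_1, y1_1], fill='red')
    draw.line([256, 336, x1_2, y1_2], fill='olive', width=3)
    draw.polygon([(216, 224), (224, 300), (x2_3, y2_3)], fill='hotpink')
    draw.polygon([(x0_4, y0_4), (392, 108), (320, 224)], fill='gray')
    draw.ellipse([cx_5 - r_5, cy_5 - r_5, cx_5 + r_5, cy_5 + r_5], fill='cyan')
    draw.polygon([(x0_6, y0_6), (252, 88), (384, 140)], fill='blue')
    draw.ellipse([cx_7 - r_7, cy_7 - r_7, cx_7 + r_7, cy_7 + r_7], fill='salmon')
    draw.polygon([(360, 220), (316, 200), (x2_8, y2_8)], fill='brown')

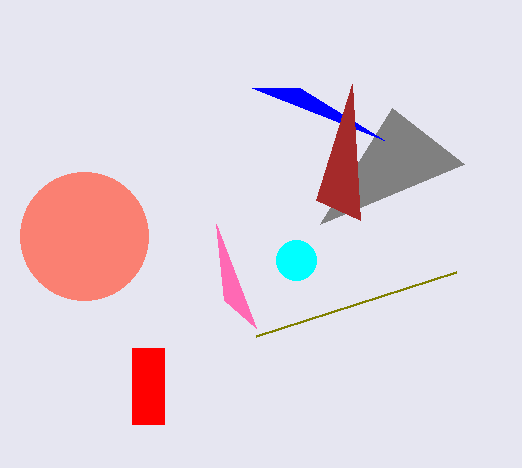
x0_1 = 132; y0_1 = 348; x1_1 = 164; y1_1 = 424; x1_2 = 456; y1_2 = 272; x2_3 = 256; y2_3 = 328; x0_4 = 464; y0_4 = 164; cx_5 = 296; cy_5 = 260; r_5 = 20; x0_6 = 300; y0_6 = 88; cx_7 = 84; cy_7 = 236; r_7 = 64; x2_8 = 352; y2_8 = 84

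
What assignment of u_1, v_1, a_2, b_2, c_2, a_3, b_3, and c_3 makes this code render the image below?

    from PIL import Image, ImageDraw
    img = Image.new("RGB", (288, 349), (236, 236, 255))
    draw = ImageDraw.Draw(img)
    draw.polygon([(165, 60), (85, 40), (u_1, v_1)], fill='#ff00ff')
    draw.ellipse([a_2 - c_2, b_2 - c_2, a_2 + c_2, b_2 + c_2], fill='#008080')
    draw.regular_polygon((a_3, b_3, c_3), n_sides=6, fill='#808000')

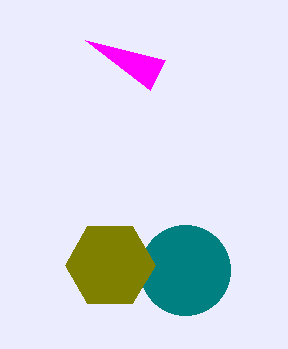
u_1 = 150, v_1 = 90, a_2 = 185, b_2 = 270, c_2 = 45, a_3 = 110, b_3 = 265, c_3 = 45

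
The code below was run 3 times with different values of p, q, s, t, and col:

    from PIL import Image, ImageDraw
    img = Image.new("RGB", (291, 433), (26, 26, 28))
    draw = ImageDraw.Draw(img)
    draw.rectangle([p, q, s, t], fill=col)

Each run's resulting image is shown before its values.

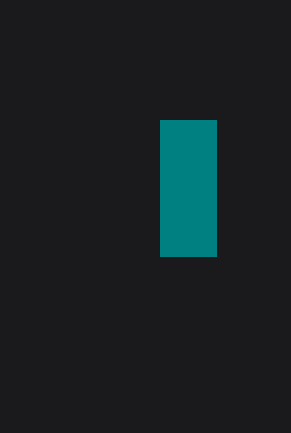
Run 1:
p = 160
q = 120
s = 216
t = 256
col = 'teal'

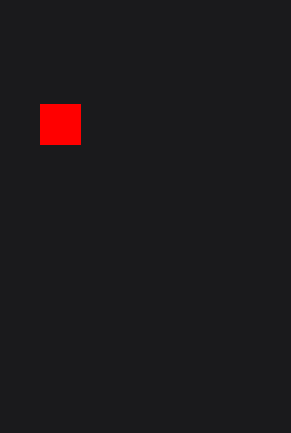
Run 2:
p = 40; q = 104; s = 80; t = 144; col = 'red'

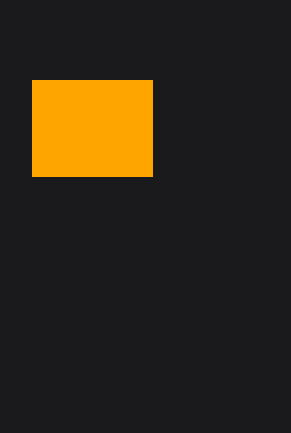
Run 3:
p = 32, q = 80, s = 152, t = 176, col = 'orange'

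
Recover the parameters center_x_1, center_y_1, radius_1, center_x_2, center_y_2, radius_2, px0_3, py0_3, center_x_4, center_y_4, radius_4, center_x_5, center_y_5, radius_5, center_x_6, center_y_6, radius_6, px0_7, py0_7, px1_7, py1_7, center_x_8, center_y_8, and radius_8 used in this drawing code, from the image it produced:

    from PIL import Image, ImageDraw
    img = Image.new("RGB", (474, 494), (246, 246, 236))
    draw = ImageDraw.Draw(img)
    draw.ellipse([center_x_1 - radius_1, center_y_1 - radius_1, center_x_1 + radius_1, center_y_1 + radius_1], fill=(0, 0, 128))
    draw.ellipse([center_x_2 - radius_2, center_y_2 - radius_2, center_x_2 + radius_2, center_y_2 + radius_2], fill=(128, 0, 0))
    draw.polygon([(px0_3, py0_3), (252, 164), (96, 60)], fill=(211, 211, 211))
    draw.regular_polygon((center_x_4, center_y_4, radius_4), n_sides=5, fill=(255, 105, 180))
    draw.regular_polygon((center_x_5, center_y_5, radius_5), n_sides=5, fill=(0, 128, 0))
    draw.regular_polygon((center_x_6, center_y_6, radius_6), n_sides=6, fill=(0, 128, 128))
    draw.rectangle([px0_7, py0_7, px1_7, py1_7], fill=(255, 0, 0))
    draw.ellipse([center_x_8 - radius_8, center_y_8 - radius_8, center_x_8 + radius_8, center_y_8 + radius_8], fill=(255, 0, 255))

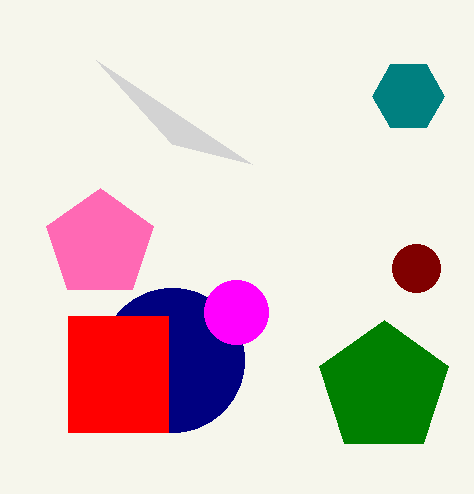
center_x_1 = 172, center_y_1 = 360, radius_1 = 72, center_x_2 = 416, center_y_2 = 268, radius_2 = 24, px0_3 = 172, py0_3 = 144, center_x_4 = 100, center_y_4 = 244, radius_4 = 56, center_x_5 = 384, center_y_5 = 388, radius_5 = 68, center_x_6 = 408, center_y_6 = 96, radius_6 = 36, px0_7 = 68, py0_7 = 316, px1_7 = 168, py1_7 = 432, center_x_8 = 236, center_y_8 = 312, radius_8 = 32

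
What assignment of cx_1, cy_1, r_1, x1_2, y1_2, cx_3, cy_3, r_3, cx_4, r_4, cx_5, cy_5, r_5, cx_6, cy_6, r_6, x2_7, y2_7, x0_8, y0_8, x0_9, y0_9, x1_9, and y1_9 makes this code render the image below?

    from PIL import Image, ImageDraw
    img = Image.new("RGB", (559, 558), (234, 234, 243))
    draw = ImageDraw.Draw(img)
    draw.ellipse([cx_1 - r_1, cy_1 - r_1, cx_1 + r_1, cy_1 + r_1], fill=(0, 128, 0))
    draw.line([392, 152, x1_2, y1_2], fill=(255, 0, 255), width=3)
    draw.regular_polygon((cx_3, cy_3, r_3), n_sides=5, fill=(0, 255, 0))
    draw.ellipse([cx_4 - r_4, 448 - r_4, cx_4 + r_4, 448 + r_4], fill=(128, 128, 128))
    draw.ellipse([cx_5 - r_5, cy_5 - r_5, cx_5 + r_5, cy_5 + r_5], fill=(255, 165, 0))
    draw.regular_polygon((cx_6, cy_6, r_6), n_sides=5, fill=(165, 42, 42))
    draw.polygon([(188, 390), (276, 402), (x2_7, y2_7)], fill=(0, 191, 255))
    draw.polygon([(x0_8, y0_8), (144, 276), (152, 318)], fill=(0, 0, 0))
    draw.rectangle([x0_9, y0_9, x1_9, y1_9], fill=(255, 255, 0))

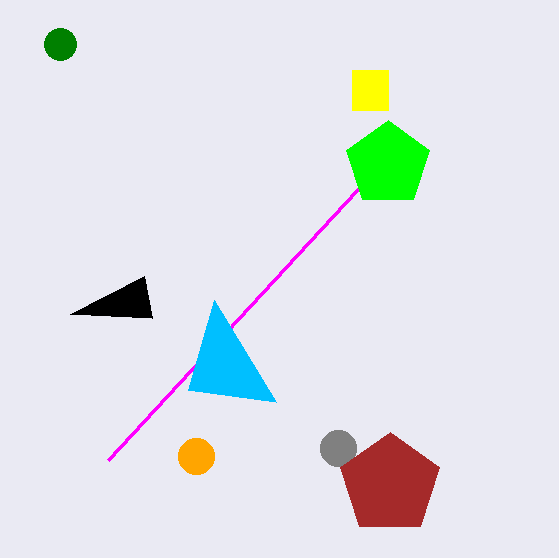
cx_1 = 60; cy_1 = 44; r_1 = 16; x1_2 = 108; y1_2 = 460; cx_3 = 388; cy_3 = 164; r_3 = 44; cx_4 = 338; r_4 = 18; cx_5 = 196; cy_5 = 456; r_5 = 18; cx_6 = 390; cy_6 = 484; r_6 = 52; x2_7 = 214; y2_7 = 300; x0_8 = 70; y0_8 = 314; x0_9 = 352; y0_9 = 70; x1_9 = 388; y1_9 = 110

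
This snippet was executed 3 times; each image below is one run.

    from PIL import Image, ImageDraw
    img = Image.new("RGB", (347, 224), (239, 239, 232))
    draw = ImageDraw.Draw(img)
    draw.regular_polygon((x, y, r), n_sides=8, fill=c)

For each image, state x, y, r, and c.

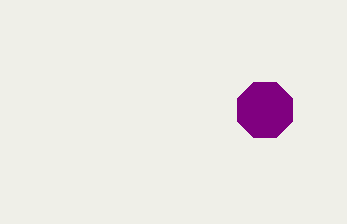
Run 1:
x = 265; y = 110; r = 30; c = 'purple'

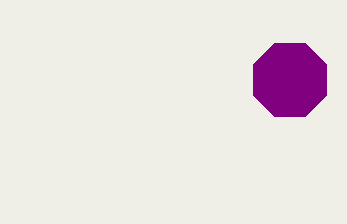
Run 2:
x = 290, y = 80, r = 40, c = 'purple'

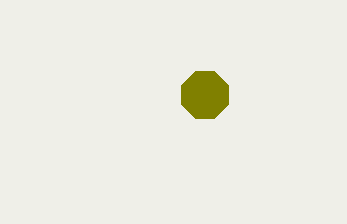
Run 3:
x = 205; y = 95; r = 25; c = 'olive'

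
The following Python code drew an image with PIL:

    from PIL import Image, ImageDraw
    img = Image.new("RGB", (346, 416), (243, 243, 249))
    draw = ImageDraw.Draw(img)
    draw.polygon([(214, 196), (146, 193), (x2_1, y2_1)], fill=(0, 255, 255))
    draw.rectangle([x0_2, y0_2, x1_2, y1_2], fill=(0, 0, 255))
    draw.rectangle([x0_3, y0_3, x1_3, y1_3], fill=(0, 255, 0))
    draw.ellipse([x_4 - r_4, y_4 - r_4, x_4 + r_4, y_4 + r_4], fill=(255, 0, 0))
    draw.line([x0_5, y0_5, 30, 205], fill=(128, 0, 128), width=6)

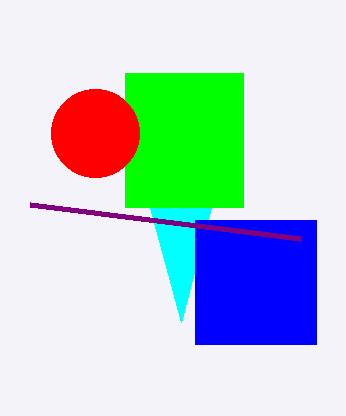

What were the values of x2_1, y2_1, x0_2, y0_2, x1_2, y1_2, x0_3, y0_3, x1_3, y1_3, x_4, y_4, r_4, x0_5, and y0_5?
x2_1 = 181; y2_1 = 322; x0_2 = 195; y0_2 = 220; x1_2 = 316; y1_2 = 344; x0_3 = 125; y0_3 = 73; x1_3 = 243; y1_3 = 207; x_4 = 95; y_4 = 133; r_4 = 44; x0_5 = 300; y0_5 = 239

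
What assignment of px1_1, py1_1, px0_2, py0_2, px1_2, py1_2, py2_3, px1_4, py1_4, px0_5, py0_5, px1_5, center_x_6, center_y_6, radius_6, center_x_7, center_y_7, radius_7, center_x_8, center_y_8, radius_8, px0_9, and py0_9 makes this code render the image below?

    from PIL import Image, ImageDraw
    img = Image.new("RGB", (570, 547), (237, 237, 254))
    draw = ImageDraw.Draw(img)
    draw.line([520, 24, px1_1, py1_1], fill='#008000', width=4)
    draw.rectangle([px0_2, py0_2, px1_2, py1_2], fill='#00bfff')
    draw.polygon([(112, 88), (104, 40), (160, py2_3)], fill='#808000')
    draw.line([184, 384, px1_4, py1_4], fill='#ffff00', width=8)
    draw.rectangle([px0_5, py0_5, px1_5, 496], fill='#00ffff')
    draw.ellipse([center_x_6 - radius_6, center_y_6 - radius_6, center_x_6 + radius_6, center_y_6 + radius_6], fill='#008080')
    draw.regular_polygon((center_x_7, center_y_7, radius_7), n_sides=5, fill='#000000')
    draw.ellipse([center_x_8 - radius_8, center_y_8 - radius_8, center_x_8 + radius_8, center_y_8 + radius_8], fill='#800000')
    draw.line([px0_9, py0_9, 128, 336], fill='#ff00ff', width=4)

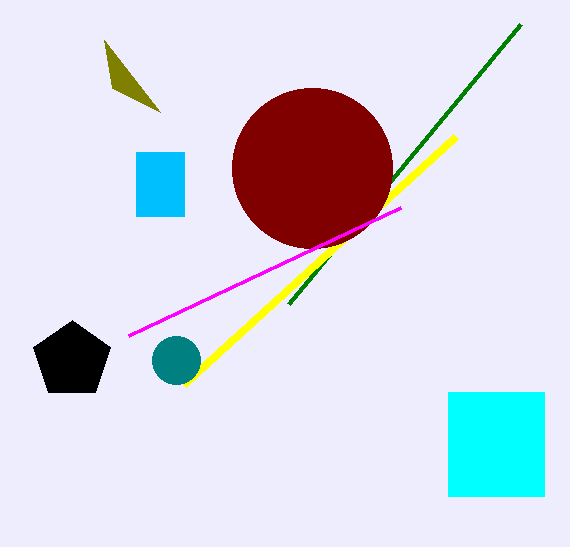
px1_1 = 288
py1_1 = 304
px0_2 = 136
py0_2 = 152
px1_2 = 184
py1_2 = 216
py2_3 = 112
px1_4 = 456
py1_4 = 136
px0_5 = 448
py0_5 = 392
px1_5 = 544
center_x_6 = 176
center_y_6 = 360
radius_6 = 24
center_x_7 = 72
center_y_7 = 360
radius_7 = 40
center_x_8 = 312
center_y_8 = 168
radius_8 = 80
px0_9 = 400
py0_9 = 208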